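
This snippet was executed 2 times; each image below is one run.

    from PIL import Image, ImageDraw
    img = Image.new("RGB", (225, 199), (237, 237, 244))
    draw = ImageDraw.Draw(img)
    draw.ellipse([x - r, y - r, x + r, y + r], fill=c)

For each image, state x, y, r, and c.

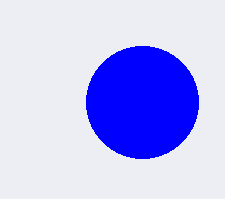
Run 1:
x = 142, y = 102, r = 56, c = 'blue'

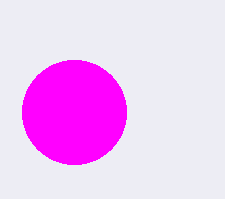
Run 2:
x = 74
y = 112
r = 52
c = 'magenta'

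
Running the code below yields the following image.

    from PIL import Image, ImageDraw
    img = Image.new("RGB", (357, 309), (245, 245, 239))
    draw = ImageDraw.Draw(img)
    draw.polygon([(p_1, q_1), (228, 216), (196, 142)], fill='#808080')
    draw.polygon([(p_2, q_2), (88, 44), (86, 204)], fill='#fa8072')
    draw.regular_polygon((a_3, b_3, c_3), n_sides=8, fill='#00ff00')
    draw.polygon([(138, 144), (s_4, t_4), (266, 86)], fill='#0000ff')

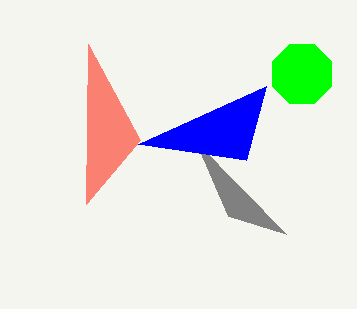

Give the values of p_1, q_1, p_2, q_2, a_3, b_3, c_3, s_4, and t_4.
p_1 = 286, q_1 = 234, p_2 = 140, q_2 = 140, a_3 = 302, b_3 = 74, c_3 = 32, s_4 = 246, t_4 = 160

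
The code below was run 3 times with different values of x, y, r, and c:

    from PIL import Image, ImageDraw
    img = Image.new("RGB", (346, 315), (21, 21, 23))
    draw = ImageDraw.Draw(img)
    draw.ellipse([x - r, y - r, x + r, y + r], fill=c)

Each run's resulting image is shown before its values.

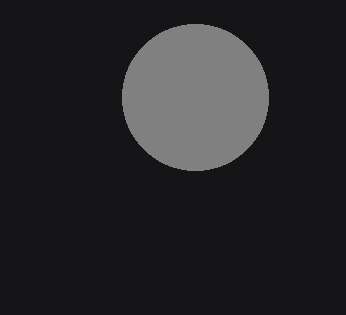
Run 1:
x = 195, y = 97, r = 73, c = 'gray'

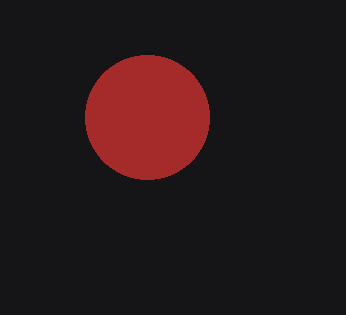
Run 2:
x = 147; y = 117; r = 62; c = 'brown'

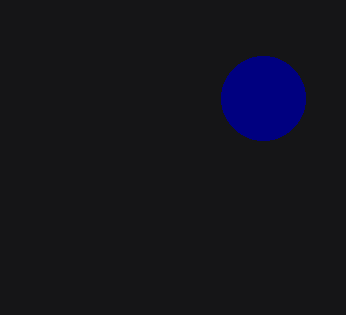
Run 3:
x = 263, y = 98, r = 42, c = 'navy'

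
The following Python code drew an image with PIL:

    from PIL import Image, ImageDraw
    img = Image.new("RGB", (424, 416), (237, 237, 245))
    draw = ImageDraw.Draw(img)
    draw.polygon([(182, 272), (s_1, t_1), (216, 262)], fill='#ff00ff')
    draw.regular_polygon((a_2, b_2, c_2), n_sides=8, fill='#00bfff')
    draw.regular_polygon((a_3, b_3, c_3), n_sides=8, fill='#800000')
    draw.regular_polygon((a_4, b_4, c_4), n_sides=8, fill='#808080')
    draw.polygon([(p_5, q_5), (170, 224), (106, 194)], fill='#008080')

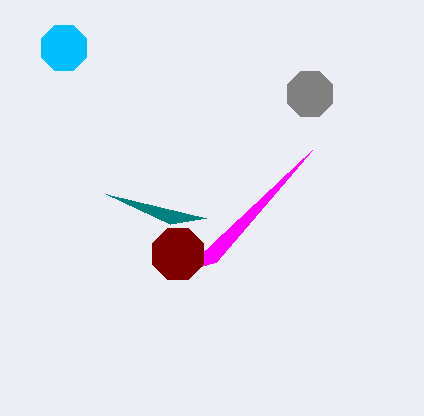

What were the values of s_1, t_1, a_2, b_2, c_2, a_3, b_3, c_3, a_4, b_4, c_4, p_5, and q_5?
s_1 = 312; t_1 = 150; a_2 = 64; b_2 = 48; c_2 = 24; a_3 = 178; b_3 = 254; c_3 = 28; a_4 = 310; b_4 = 94; c_4 = 24; p_5 = 206; q_5 = 218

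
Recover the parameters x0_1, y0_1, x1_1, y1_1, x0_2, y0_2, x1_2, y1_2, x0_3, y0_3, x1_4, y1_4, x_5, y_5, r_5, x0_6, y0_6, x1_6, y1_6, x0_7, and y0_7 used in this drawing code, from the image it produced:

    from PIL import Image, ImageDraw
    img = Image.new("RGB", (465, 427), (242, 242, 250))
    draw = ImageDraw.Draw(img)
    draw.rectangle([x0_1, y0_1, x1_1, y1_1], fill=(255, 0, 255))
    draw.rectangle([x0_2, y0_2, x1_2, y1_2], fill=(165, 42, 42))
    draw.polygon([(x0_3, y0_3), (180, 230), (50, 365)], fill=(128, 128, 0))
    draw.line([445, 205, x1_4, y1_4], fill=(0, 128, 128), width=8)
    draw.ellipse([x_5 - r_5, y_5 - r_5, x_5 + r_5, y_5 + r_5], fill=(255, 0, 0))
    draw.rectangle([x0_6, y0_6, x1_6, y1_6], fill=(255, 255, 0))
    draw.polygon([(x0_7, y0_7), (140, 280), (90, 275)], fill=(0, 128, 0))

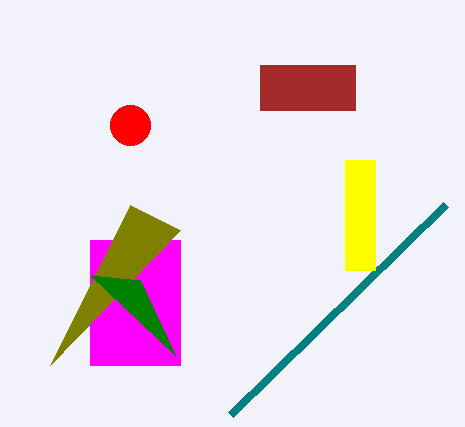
x0_1 = 90, y0_1 = 240, x1_1 = 180, y1_1 = 365, x0_2 = 260, y0_2 = 65, x1_2 = 355, y1_2 = 110, x0_3 = 130, y0_3 = 205, x1_4 = 230, y1_4 = 415, x_5 = 130, y_5 = 125, r_5 = 20, x0_6 = 345, y0_6 = 160, x1_6 = 375, y1_6 = 270, x0_7 = 175, y0_7 = 355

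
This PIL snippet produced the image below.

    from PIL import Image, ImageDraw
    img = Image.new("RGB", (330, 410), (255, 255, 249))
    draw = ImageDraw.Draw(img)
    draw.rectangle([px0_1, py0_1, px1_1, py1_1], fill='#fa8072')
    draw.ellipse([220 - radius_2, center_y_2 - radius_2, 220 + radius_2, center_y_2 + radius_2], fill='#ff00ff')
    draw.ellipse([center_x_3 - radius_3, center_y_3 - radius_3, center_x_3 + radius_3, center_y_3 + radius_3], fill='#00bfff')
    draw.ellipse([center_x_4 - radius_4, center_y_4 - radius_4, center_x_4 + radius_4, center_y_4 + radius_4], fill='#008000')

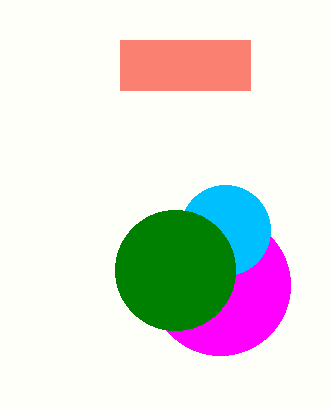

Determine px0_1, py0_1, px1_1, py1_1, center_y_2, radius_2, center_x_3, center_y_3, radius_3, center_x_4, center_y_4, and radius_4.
px0_1 = 120, py0_1 = 40, px1_1 = 250, py1_1 = 90, center_y_2 = 285, radius_2 = 70, center_x_3 = 225, center_y_3 = 230, radius_3 = 45, center_x_4 = 175, center_y_4 = 270, radius_4 = 60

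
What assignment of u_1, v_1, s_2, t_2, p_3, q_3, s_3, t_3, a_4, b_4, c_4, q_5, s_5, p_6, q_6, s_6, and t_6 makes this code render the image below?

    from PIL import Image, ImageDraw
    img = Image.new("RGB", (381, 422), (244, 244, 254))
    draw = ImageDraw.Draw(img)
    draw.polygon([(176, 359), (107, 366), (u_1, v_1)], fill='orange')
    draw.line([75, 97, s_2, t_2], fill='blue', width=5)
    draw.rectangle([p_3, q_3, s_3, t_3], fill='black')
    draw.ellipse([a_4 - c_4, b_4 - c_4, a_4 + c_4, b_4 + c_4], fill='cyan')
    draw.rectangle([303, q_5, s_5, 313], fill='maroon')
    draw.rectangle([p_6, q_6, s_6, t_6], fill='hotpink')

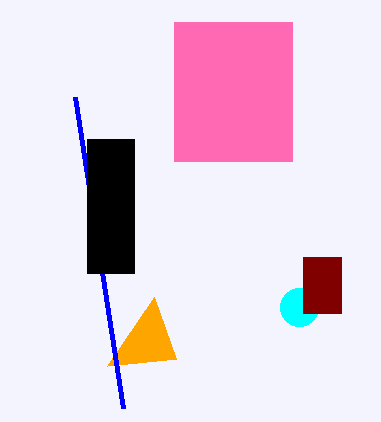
u_1 = 154
v_1 = 297
s_2 = 123
t_2 = 408
p_3 = 87
q_3 = 139
s_3 = 134
t_3 = 273
a_4 = 299
b_4 = 307
c_4 = 19
q_5 = 257
s_5 = 341
p_6 = 174
q_6 = 22
s_6 = 292
t_6 = 161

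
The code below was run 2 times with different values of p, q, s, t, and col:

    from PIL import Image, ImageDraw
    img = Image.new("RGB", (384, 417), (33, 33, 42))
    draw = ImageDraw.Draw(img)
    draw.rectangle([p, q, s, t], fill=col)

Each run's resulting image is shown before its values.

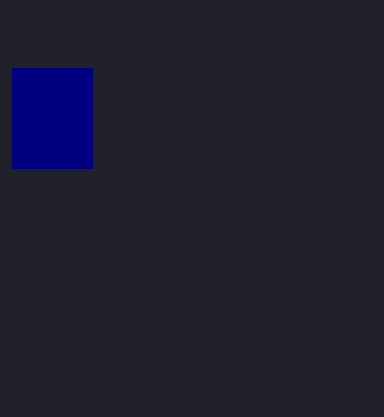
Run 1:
p = 12, q = 68, s = 92, t = 168, col = 'navy'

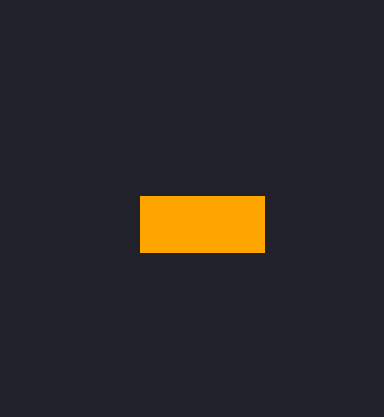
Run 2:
p = 140; q = 196; s = 264; t = 252; col = 'orange'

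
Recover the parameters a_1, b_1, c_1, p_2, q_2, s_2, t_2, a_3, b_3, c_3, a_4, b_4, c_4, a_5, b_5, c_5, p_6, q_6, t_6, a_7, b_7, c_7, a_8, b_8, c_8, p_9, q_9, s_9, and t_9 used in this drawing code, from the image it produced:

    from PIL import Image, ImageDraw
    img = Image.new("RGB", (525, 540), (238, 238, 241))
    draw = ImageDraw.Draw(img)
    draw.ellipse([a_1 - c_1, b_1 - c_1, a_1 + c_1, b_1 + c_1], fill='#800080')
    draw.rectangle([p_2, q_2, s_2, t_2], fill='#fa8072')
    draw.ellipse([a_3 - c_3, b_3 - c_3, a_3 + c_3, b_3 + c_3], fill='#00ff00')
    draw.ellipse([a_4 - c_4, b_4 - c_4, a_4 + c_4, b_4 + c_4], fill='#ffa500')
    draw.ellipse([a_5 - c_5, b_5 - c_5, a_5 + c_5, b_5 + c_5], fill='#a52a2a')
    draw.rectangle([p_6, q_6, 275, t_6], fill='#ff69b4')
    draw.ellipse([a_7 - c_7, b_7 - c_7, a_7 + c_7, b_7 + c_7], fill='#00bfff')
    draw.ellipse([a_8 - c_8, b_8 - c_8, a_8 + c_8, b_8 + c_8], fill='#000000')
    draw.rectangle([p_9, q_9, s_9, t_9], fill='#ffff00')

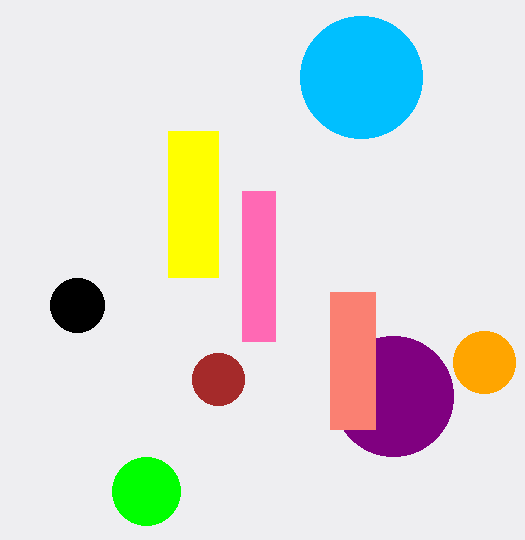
a_1 = 393, b_1 = 396, c_1 = 60, p_2 = 330, q_2 = 292, s_2 = 375, t_2 = 429, a_3 = 146, b_3 = 491, c_3 = 34, a_4 = 484, b_4 = 362, c_4 = 31, a_5 = 218, b_5 = 379, c_5 = 26, p_6 = 242, q_6 = 191, t_6 = 341, a_7 = 361, b_7 = 77, c_7 = 61, a_8 = 77, b_8 = 305, c_8 = 27, p_9 = 168, q_9 = 131, s_9 = 218, t_9 = 277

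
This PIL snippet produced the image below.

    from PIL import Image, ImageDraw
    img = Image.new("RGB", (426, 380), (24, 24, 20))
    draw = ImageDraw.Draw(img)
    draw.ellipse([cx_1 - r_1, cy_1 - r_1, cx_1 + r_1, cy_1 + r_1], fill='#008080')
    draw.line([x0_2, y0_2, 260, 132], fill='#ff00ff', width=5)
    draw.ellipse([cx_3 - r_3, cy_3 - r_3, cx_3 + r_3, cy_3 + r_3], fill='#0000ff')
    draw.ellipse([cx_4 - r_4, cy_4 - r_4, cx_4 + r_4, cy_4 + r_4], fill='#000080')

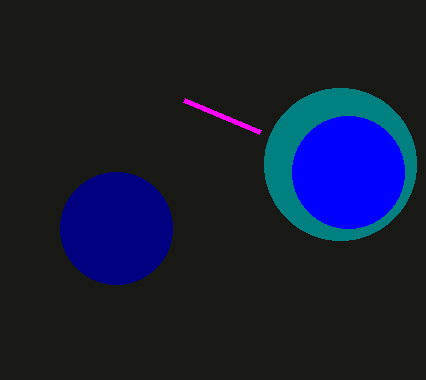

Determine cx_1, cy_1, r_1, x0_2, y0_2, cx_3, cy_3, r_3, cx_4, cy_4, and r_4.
cx_1 = 340
cy_1 = 164
r_1 = 76
x0_2 = 184
y0_2 = 100
cx_3 = 348
cy_3 = 172
r_3 = 56
cx_4 = 116
cy_4 = 228
r_4 = 56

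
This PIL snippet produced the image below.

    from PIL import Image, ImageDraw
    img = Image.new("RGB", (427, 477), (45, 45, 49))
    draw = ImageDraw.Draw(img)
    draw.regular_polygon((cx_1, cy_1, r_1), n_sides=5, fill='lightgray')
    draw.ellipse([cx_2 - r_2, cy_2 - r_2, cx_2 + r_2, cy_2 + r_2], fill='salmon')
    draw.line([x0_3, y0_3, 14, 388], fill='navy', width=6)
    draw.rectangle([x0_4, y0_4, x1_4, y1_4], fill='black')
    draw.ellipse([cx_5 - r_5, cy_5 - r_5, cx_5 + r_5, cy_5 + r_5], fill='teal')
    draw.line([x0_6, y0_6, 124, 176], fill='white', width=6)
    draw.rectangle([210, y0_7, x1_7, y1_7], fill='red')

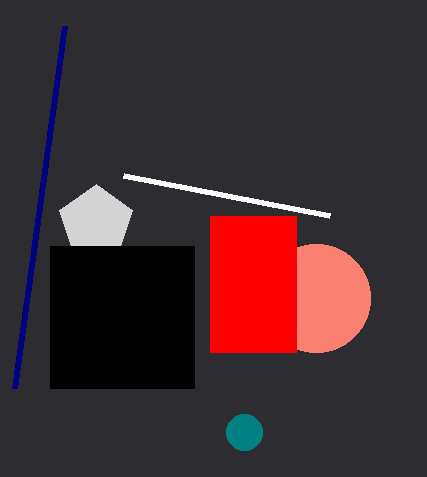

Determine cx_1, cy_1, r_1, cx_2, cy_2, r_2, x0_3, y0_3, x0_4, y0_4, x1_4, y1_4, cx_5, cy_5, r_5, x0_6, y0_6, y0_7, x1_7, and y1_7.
cx_1 = 96
cy_1 = 222
r_1 = 38
cx_2 = 316
cy_2 = 298
r_2 = 54
x0_3 = 64
y0_3 = 26
x0_4 = 50
y0_4 = 246
x1_4 = 194
y1_4 = 388
cx_5 = 244
cy_5 = 432
r_5 = 18
x0_6 = 330
y0_6 = 216
y0_7 = 216
x1_7 = 296
y1_7 = 352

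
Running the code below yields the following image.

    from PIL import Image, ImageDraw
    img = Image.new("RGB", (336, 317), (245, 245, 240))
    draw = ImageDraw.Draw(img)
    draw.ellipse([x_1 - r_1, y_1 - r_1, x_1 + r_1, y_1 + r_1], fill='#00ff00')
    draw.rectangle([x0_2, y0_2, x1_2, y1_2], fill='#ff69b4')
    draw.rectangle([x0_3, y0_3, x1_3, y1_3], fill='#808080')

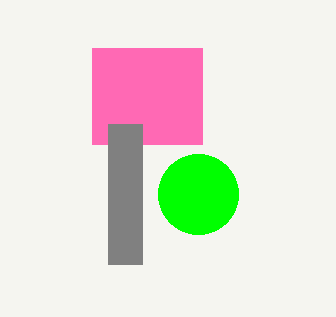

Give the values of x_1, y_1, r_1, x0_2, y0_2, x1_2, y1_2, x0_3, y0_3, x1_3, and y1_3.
x_1 = 198; y_1 = 194; r_1 = 40; x0_2 = 92; y0_2 = 48; x1_2 = 202; y1_2 = 144; x0_3 = 108; y0_3 = 124; x1_3 = 142; y1_3 = 264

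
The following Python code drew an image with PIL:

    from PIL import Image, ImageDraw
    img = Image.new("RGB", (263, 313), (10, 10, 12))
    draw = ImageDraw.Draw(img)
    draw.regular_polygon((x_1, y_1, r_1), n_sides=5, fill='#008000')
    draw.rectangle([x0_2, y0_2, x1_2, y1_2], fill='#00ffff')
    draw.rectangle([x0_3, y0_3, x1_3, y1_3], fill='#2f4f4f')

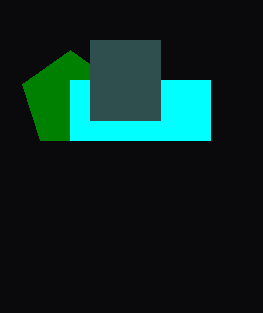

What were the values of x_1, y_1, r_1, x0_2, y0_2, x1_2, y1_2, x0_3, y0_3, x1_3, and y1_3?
x_1 = 70, y_1 = 100, r_1 = 50, x0_2 = 70, y0_2 = 80, x1_2 = 210, y1_2 = 140, x0_3 = 90, y0_3 = 40, x1_3 = 160, y1_3 = 120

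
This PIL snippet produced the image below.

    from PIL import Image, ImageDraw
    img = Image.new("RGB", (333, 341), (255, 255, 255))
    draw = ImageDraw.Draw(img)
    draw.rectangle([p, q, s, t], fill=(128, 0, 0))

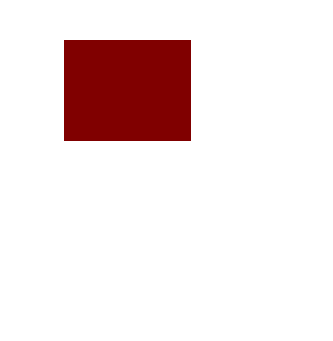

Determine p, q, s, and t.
p = 64; q = 40; s = 190; t = 140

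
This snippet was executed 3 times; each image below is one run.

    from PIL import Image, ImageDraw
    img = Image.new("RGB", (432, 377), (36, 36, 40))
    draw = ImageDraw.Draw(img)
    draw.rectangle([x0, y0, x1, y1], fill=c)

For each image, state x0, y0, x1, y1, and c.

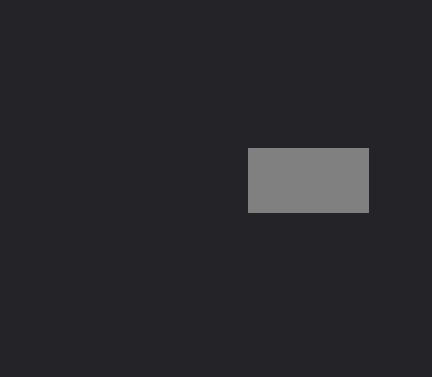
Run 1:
x0 = 248, y0 = 148, x1 = 368, y1 = 212, c = 'gray'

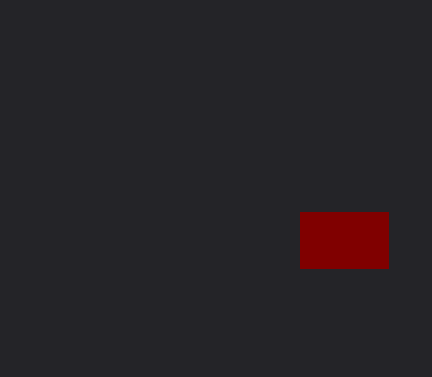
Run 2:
x0 = 300; y0 = 212; x1 = 388; y1 = 268; c = 'maroon'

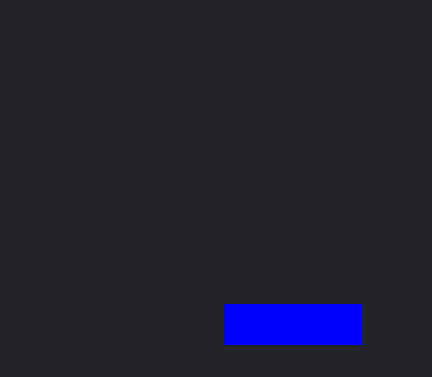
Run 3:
x0 = 224, y0 = 304, x1 = 360, y1 = 344, c = 'blue'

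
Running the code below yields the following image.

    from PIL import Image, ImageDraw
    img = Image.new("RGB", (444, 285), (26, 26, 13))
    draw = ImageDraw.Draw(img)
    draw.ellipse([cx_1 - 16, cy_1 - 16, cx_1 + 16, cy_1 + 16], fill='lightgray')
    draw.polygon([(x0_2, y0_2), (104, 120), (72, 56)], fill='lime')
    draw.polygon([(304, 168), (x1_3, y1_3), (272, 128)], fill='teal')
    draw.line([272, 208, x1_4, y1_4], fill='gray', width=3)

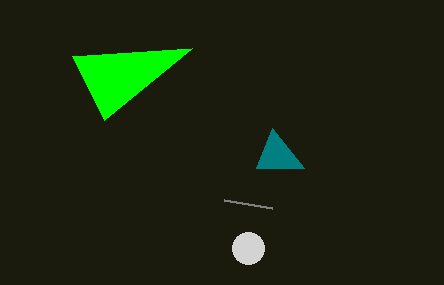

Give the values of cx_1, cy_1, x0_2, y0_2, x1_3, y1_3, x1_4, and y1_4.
cx_1 = 248
cy_1 = 248
x0_2 = 192
y0_2 = 48
x1_3 = 256
y1_3 = 168
x1_4 = 224
y1_4 = 200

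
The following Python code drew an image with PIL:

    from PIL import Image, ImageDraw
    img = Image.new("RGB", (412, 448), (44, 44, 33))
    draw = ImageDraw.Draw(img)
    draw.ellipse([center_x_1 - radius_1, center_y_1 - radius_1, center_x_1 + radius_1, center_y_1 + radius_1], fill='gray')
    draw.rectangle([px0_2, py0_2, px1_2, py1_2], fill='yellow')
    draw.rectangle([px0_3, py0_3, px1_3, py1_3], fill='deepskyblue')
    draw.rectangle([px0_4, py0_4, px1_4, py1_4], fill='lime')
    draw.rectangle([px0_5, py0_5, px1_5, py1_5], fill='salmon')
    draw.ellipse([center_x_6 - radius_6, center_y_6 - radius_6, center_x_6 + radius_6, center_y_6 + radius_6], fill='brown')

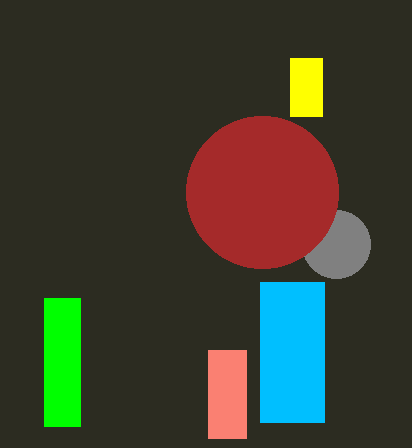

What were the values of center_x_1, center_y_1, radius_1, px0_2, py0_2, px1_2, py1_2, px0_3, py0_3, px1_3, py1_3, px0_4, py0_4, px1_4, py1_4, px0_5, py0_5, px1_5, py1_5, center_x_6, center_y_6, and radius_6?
center_x_1 = 336; center_y_1 = 244; radius_1 = 34; px0_2 = 290; py0_2 = 58; px1_2 = 322; py1_2 = 116; px0_3 = 260; py0_3 = 282; px1_3 = 324; py1_3 = 422; px0_4 = 44; py0_4 = 298; px1_4 = 80; py1_4 = 426; px0_5 = 208; py0_5 = 350; px1_5 = 246; py1_5 = 438; center_x_6 = 262; center_y_6 = 192; radius_6 = 76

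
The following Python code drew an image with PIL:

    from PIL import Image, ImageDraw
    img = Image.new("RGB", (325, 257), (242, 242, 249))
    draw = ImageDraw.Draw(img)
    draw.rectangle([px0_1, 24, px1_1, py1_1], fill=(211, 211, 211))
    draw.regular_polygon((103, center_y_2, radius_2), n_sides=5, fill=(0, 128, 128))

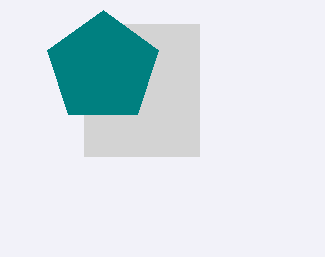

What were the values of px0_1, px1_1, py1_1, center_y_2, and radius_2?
px0_1 = 84
px1_1 = 199
py1_1 = 156
center_y_2 = 68
radius_2 = 58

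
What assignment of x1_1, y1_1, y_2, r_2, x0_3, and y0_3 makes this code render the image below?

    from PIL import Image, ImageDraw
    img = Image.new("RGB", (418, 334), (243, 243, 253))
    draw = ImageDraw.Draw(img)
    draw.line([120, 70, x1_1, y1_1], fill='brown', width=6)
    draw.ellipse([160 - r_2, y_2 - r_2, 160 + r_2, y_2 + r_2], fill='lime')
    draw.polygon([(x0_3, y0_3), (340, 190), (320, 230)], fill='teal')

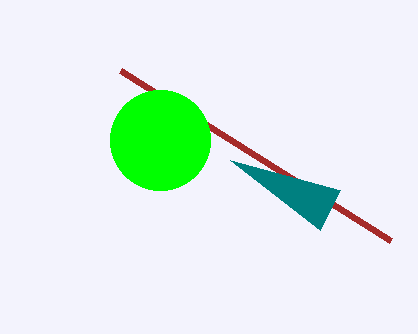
x1_1 = 390, y1_1 = 240, y_2 = 140, r_2 = 50, x0_3 = 230, y0_3 = 160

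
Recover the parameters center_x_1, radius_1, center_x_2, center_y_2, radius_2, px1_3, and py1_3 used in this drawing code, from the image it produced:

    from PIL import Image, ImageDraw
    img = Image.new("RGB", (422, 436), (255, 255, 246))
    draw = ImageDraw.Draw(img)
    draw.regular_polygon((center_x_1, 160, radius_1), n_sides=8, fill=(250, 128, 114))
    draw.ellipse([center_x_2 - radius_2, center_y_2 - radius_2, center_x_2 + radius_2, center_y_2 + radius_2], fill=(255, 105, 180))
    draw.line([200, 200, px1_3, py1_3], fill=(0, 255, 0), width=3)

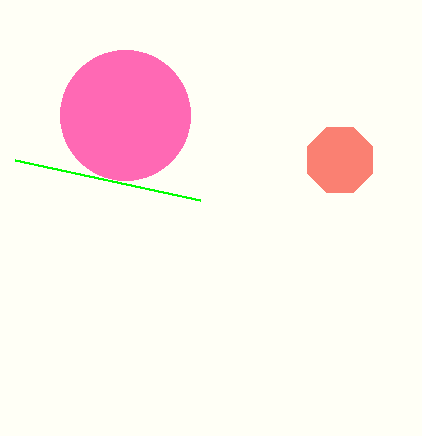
center_x_1 = 340; radius_1 = 35; center_x_2 = 125; center_y_2 = 115; radius_2 = 65; px1_3 = 15; py1_3 = 160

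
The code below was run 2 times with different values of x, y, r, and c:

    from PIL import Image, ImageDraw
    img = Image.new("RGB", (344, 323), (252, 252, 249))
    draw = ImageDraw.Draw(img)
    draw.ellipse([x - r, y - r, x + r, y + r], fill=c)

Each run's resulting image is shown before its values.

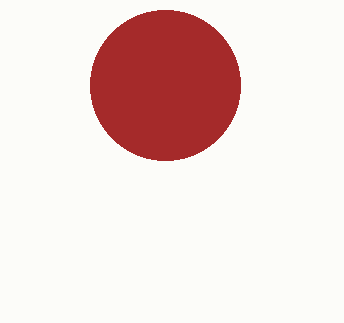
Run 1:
x = 165; y = 85; r = 75; c = 'brown'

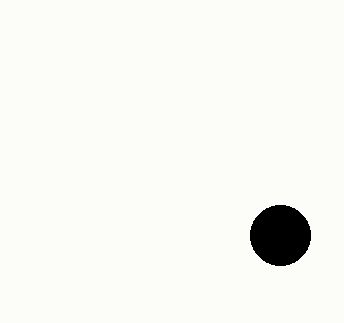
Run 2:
x = 280
y = 235
r = 30
c = 'black'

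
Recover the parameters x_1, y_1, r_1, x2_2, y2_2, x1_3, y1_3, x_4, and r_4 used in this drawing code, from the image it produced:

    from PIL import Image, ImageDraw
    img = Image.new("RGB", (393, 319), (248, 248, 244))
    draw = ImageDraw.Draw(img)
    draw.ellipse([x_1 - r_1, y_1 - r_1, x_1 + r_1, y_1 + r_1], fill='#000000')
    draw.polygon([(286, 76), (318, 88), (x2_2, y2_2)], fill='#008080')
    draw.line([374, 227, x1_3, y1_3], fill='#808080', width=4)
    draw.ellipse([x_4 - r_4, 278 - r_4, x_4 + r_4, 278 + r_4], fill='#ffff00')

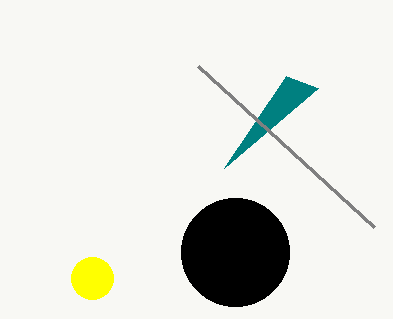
x_1 = 235; y_1 = 252; r_1 = 54; x2_2 = 224; y2_2 = 168; x1_3 = 198; y1_3 = 66; x_4 = 92; r_4 = 21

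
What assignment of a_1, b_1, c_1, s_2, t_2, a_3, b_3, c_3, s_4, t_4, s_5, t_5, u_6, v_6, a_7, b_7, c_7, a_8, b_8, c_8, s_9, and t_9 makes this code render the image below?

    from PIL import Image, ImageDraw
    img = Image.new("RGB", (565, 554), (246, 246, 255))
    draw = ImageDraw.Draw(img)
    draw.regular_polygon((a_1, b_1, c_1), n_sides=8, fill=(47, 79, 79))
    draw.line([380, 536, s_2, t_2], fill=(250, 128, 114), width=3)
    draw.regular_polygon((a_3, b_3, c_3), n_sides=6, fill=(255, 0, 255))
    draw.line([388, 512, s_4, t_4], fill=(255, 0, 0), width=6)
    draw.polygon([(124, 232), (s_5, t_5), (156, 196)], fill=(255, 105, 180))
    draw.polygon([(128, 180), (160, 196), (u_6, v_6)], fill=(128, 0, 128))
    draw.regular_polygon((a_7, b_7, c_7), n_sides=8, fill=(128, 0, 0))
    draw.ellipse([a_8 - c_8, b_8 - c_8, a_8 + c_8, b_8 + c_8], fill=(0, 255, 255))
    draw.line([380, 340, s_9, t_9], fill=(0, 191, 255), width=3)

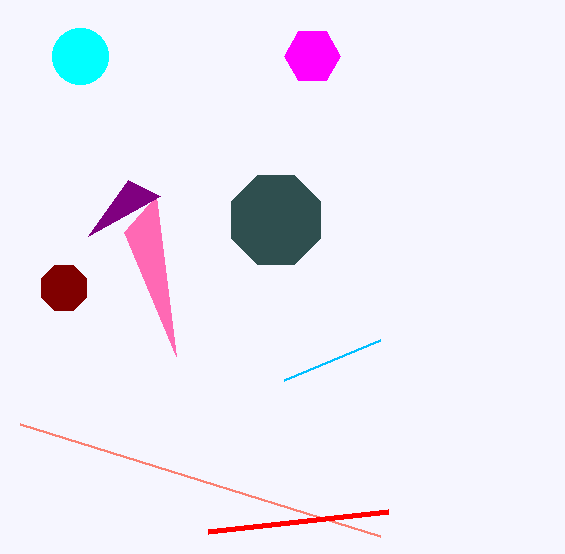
a_1 = 276; b_1 = 220; c_1 = 48; s_2 = 20; t_2 = 424; a_3 = 312; b_3 = 56; c_3 = 28; s_4 = 208; t_4 = 532; s_5 = 176; t_5 = 356; u_6 = 88; v_6 = 236; a_7 = 64; b_7 = 288; c_7 = 24; a_8 = 80; b_8 = 56; c_8 = 28; s_9 = 284; t_9 = 380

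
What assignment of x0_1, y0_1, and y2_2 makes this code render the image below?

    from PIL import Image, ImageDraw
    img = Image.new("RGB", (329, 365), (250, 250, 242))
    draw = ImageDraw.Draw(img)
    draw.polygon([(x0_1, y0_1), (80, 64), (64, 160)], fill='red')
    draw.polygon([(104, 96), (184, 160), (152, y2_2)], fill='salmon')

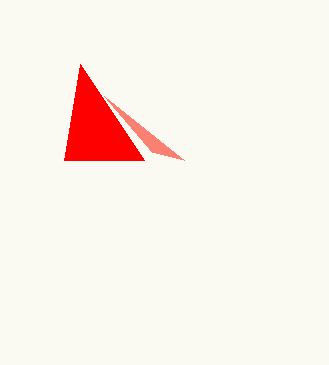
x0_1 = 144
y0_1 = 160
y2_2 = 152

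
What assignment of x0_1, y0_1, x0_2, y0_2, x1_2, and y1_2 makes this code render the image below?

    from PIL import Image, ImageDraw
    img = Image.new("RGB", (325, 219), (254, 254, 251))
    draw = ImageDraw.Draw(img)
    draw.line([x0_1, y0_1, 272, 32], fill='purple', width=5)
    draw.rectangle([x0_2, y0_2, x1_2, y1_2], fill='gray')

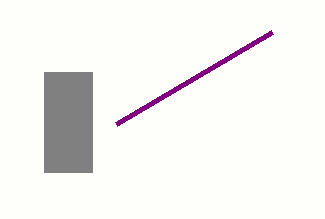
x0_1 = 116
y0_1 = 124
x0_2 = 44
y0_2 = 72
x1_2 = 92
y1_2 = 172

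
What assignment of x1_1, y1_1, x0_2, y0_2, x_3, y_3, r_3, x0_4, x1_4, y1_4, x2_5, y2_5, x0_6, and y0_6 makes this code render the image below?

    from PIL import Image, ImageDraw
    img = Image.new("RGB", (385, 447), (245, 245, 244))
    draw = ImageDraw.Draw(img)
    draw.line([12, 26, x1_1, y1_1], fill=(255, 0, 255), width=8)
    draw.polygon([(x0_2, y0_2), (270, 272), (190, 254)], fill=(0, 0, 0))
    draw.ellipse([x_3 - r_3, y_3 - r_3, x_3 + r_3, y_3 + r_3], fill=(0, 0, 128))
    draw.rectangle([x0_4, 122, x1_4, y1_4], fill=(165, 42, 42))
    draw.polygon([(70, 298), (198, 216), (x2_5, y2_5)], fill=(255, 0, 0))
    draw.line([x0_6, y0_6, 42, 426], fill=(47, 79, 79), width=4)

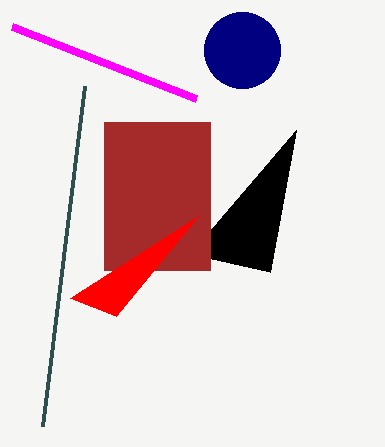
x1_1 = 196, y1_1 = 98, x0_2 = 296, y0_2 = 130, x_3 = 242, y_3 = 50, r_3 = 38, x0_4 = 104, x1_4 = 210, y1_4 = 270, x2_5 = 116, y2_5 = 316, x0_6 = 84, y0_6 = 86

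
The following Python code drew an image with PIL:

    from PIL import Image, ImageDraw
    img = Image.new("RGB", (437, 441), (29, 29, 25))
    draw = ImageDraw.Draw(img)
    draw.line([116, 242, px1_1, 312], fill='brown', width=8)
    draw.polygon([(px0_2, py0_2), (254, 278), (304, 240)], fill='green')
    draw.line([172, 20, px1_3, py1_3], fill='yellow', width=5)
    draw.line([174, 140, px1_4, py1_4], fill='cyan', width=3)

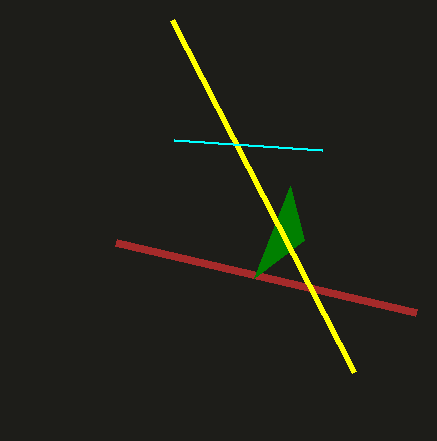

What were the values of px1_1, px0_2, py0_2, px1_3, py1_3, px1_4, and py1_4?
px1_1 = 416; px0_2 = 290; py0_2 = 186; px1_3 = 354; py1_3 = 372; px1_4 = 322; py1_4 = 150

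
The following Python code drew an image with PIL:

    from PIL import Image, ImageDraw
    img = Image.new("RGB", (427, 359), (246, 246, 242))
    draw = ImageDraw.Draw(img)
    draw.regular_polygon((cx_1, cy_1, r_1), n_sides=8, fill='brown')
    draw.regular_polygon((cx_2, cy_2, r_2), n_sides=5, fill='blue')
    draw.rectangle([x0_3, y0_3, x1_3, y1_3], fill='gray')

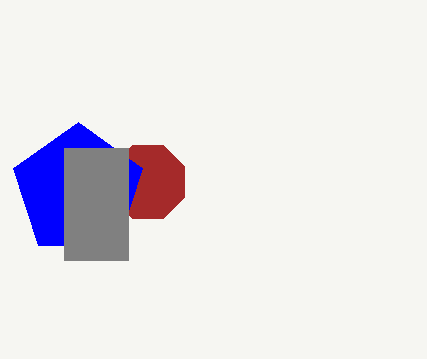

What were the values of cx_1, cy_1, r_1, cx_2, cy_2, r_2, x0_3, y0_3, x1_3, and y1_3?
cx_1 = 148
cy_1 = 182
r_1 = 40
cx_2 = 78
cy_2 = 190
r_2 = 68
x0_3 = 64
y0_3 = 148
x1_3 = 128
y1_3 = 260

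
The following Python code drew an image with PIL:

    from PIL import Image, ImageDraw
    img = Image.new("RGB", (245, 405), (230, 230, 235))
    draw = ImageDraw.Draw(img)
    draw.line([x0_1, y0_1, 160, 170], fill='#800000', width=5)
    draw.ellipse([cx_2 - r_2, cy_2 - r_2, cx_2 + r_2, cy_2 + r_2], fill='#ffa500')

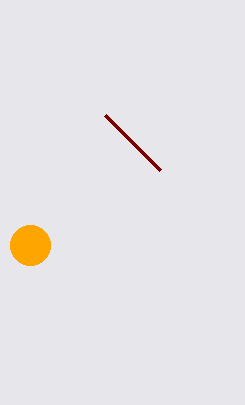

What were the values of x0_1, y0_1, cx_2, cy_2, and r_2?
x0_1 = 105
y0_1 = 115
cx_2 = 30
cy_2 = 245
r_2 = 20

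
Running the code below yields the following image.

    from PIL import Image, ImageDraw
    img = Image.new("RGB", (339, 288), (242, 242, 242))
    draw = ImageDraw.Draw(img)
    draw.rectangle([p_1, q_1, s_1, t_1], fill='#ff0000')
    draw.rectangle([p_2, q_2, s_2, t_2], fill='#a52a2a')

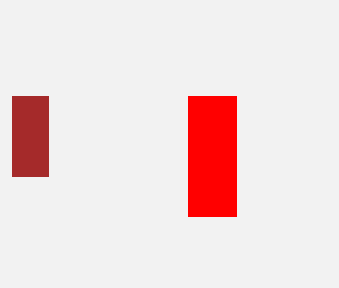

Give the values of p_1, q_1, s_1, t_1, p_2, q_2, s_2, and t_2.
p_1 = 188; q_1 = 96; s_1 = 236; t_1 = 216; p_2 = 12; q_2 = 96; s_2 = 48; t_2 = 176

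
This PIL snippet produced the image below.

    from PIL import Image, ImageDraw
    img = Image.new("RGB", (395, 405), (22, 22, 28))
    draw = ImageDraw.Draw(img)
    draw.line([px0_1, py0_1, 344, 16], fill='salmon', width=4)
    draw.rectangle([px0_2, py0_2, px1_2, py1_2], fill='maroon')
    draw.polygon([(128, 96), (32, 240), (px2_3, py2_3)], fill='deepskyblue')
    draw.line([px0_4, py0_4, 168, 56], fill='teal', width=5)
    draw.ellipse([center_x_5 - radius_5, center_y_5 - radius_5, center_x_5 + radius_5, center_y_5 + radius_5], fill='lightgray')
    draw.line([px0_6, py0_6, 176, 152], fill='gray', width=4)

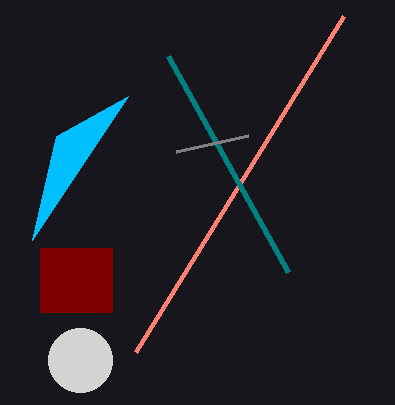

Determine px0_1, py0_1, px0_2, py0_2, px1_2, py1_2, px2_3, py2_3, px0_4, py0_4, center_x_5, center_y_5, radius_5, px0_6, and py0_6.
px0_1 = 136
py0_1 = 352
px0_2 = 40
py0_2 = 248
px1_2 = 112
py1_2 = 312
px2_3 = 56
py2_3 = 136
px0_4 = 288
py0_4 = 272
center_x_5 = 80
center_y_5 = 360
radius_5 = 32
px0_6 = 248
py0_6 = 136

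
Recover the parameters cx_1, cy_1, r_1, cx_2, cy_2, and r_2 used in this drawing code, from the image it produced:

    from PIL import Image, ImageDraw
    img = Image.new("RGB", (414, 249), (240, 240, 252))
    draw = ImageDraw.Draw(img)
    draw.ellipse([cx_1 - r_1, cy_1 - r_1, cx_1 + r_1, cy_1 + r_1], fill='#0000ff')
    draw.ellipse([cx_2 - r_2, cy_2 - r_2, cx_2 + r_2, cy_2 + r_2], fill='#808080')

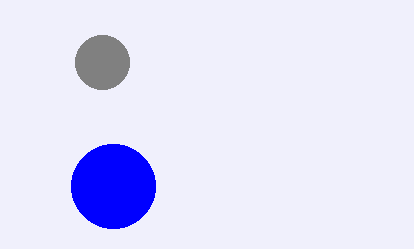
cx_1 = 113
cy_1 = 186
r_1 = 42
cx_2 = 102
cy_2 = 62
r_2 = 27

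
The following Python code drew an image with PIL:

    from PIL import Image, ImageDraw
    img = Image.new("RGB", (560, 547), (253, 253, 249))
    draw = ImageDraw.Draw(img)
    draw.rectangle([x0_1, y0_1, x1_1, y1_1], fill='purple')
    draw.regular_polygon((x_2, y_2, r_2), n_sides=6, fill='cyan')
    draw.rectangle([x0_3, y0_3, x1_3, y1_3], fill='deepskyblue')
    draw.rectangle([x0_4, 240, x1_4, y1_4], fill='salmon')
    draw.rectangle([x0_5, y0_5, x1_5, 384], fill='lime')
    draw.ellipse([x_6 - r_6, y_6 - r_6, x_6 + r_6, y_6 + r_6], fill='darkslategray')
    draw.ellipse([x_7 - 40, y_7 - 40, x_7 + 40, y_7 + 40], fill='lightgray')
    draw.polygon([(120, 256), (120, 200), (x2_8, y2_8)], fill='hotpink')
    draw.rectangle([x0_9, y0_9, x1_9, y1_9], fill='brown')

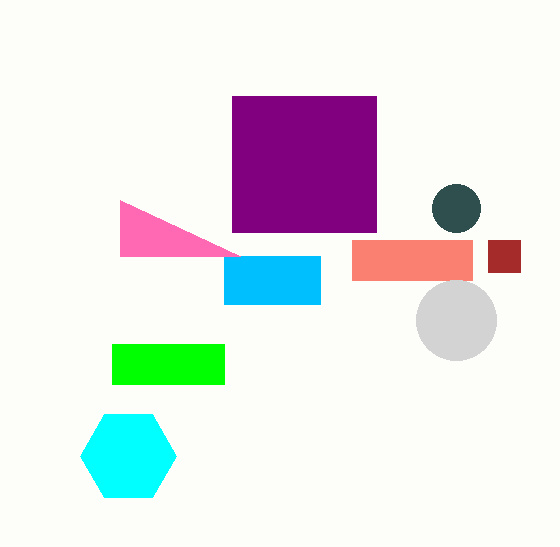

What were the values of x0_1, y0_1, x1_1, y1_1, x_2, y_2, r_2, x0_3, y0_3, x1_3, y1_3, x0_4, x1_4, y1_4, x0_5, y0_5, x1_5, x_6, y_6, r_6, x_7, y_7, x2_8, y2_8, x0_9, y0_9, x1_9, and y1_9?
x0_1 = 232, y0_1 = 96, x1_1 = 376, y1_1 = 232, x_2 = 128, y_2 = 456, r_2 = 48, x0_3 = 224, y0_3 = 256, x1_3 = 320, y1_3 = 304, x0_4 = 352, x1_4 = 472, y1_4 = 280, x0_5 = 112, y0_5 = 344, x1_5 = 224, x_6 = 456, y_6 = 208, r_6 = 24, x_7 = 456, y_7 = 320, x2_8 = 240, y2_8 = 256, x0_9 = 488, y0_9 = 240, x1_9 = 520, y1_9 = 272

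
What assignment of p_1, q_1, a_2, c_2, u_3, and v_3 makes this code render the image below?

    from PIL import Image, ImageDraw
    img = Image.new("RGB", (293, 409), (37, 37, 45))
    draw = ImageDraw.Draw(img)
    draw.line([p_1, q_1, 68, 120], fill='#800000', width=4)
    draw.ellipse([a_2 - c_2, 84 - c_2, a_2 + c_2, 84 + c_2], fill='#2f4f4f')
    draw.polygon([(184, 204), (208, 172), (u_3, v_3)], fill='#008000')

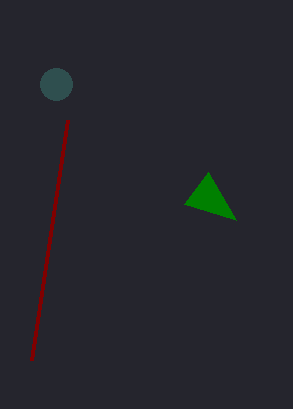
p_1 = 32, q_1 = 360, a_2 = 56, c_2 = 16, u_3 = 236, v_3 = 220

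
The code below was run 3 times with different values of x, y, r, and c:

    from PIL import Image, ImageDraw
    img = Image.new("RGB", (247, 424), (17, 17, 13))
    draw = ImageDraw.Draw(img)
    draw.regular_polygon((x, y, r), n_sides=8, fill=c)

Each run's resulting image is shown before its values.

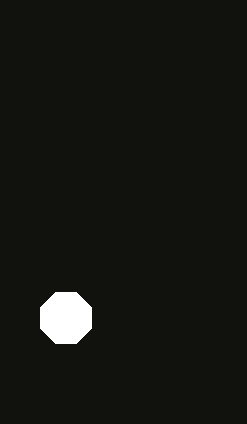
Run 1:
x = 66
y = 318
r = 28
c = 'white'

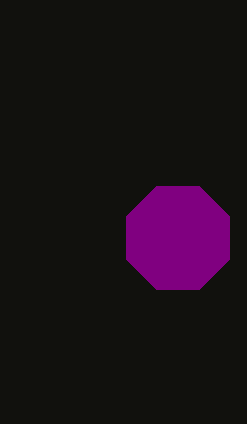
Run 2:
x = 178
y = 238
r = 56
c = 'purple'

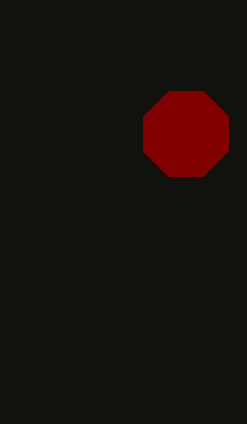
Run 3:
x = 186
y = 134
r = 46
c = 'maroon'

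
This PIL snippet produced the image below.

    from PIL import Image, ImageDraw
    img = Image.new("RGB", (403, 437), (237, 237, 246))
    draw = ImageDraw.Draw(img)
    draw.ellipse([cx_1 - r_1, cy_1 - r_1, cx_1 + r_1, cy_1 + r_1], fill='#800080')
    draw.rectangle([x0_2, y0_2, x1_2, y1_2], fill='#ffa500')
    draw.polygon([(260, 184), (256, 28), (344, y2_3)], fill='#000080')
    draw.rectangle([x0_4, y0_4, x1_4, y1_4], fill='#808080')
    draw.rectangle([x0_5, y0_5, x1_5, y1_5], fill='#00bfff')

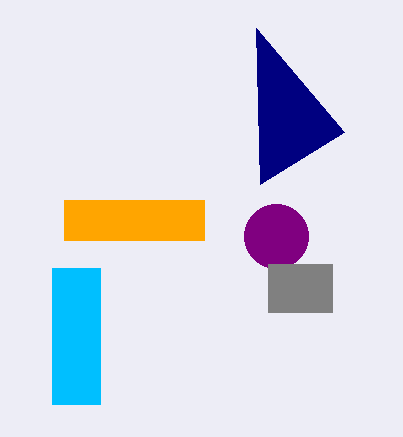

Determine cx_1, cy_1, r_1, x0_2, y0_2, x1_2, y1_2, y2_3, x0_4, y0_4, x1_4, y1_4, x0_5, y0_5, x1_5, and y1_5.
cx_1 = 276
cy_1 = 236
r_1 = 32
x0_2 = 64
y0_2 = 200
x1_2 = 204
y1_2 = 240
y2_3 = 132
x0_4 = 268
y0_4 = 264
x1_4 = 332
y1_4 = 312
x0_5 = 52
y0_5 = 268
x1_5 = 100
y1_5 = 404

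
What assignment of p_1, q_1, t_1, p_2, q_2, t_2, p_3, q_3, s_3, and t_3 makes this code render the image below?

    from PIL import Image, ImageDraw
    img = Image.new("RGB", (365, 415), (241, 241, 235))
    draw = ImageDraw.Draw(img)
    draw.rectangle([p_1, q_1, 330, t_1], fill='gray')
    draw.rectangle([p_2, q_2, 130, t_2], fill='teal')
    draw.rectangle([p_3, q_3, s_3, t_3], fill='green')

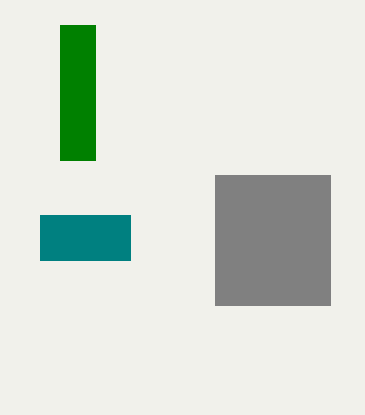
p_1 = 215
q_1 = 175
t_1 = 305
p_2 = 40
q_2 = 215
t_2 = 260
p_3 = 60
q_3 = 25
s_3 = 95
t_3 = 160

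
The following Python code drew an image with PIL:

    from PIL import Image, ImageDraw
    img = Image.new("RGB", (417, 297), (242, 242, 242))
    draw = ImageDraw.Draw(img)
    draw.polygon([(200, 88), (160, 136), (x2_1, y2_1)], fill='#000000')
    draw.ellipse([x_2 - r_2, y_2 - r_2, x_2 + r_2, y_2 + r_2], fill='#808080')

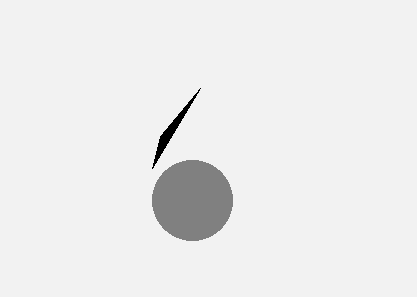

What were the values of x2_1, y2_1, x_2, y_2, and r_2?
x2_1 = 152; y2_1 = 168; x_2 = 192; y_2 = 200; r_2 = 40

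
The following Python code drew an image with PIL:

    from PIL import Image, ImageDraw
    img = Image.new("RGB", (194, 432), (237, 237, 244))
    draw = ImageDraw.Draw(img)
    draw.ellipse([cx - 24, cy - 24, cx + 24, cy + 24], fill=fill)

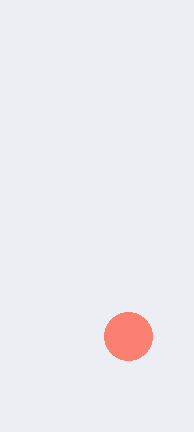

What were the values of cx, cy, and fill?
cx = 128, cy = 336, fill = 'salmon'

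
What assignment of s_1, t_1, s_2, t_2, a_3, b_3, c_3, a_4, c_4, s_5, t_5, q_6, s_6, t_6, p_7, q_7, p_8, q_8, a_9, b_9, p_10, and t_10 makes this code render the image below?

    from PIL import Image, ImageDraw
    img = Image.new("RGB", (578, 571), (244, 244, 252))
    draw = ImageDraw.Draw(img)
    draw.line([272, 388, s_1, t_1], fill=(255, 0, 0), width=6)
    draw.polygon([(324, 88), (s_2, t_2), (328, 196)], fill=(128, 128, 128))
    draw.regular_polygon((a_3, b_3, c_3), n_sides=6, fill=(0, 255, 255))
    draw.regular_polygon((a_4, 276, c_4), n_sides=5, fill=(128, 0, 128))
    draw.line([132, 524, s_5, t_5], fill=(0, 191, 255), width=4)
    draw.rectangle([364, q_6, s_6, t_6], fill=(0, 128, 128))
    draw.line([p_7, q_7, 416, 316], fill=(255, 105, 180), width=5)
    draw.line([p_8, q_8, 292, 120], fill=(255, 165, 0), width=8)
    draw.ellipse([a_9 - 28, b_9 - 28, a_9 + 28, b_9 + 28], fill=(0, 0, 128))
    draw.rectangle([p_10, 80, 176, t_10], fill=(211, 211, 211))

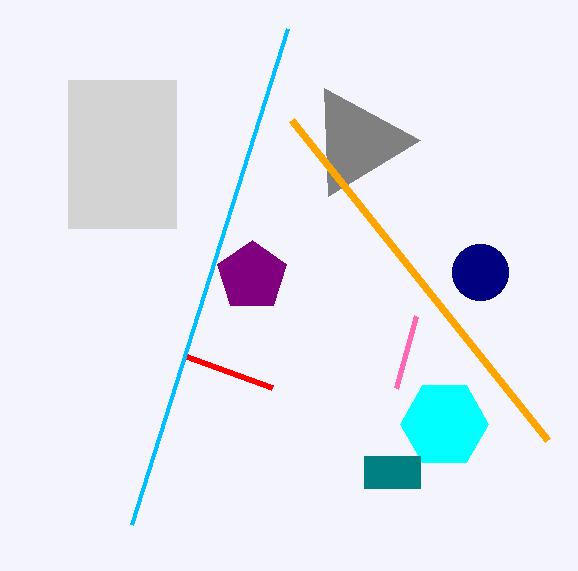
s_1 = 184
t_1 = 356
s_2 = 420
t_2 = 140
a_3 = 444
b_3 = 424
c_3 = 44
a_4 = 252
c_4 = 36
s_5 = 288
t_5 = 28
q_6 = 456
s_6 = 420
t_6 = 488
p_7 = 396
q_7 = 388
p_8 = 548
q_8 = 440
a_9 = 480
b_9 = 272
p_10 = 68
t_10 = 228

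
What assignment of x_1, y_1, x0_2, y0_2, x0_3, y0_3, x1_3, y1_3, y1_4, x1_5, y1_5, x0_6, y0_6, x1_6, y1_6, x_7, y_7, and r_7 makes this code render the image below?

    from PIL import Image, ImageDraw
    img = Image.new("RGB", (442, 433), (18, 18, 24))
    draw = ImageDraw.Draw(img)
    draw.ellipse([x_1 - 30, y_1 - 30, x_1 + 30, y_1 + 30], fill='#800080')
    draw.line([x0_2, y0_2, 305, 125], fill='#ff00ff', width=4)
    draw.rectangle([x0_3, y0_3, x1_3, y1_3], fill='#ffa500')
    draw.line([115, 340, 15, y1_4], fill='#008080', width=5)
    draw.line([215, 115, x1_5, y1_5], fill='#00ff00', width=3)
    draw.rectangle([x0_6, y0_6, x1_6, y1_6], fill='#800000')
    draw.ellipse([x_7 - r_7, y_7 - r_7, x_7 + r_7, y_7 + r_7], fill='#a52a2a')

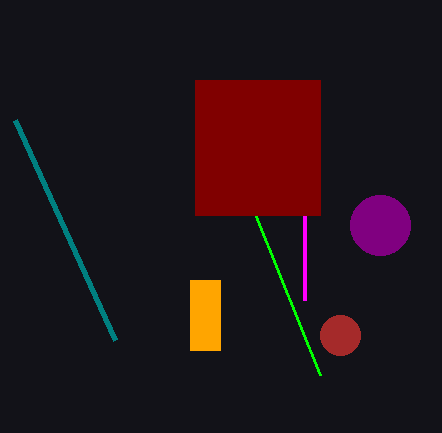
x_1 = 380, y_1 = 225, x0_2 = 305, y0_2 = 300, x0_3 = 190, y0_3 = 280, x1_3 = 220, y1_3 = 350, y1_4 = 120, x1_5 = 320, y1_5 = 375, x0_6 = 195, y0_6 = 80, x1_6 = 320, y1_6 = 215, x_7 = 340, y_7 = 335, r_7 = 20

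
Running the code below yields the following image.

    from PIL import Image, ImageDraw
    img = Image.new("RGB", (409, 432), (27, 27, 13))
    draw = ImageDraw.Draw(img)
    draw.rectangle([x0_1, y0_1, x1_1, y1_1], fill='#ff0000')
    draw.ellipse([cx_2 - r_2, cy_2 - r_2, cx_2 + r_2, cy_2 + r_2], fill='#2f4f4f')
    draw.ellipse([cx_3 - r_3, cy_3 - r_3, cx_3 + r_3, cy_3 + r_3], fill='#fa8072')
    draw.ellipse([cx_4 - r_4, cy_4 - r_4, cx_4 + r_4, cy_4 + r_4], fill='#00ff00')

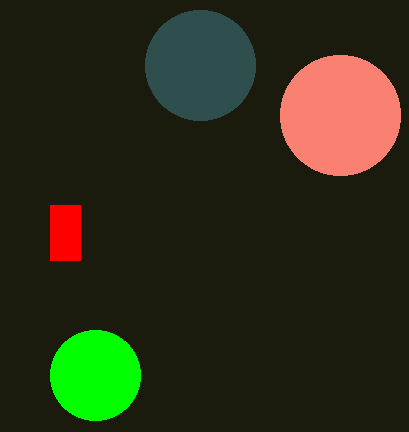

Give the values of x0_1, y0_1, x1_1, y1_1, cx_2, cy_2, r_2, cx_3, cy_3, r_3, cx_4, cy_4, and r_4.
x0_1 = 50, y0_1 = 205, x1_1 = 80, y1_1 = 260, cx_2 = 200, cy_2 = 65, r_2 = 55, cx_3 = 340, cy_3 = 115, r_3 = 60, cx_4 = 95, cy_4 = 375, r_4 = 45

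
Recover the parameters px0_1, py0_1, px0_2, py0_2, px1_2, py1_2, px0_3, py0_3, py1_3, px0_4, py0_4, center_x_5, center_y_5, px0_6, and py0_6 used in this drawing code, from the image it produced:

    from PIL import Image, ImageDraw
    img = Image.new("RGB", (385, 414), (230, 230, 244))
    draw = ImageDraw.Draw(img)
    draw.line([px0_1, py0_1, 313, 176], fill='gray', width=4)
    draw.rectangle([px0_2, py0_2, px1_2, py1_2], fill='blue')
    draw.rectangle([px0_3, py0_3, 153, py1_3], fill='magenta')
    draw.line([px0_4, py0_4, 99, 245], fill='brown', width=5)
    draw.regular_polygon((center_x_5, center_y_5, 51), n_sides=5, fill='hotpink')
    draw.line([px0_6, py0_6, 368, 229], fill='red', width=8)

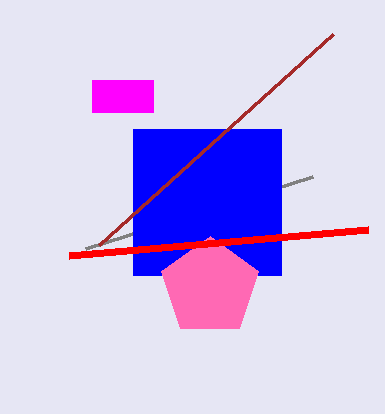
px0_1 = 86, py0_1 = 248, px0_2 = 133, py0_2 = 129, px1_2 = 281, py1_2 = 275, px0_3 = 92, py0_3 = 80, py1_3 = 112, px0_4 = 333, py0_4 = 34, center_x_5 = 210, center_y_5 = 287, px0_6 = 69, py0_6 = 255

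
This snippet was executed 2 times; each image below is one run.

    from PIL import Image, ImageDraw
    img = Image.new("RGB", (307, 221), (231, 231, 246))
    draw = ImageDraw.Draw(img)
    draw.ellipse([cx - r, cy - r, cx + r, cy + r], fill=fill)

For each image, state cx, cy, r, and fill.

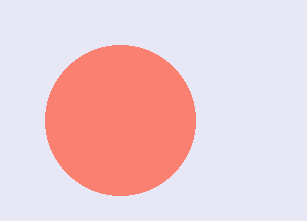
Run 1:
cx = 120
cy = 120
r = 75
fill = 'salmon'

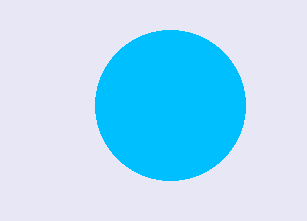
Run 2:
cx = 170
cy = 105
r = 75
fill = 'deepskyblue'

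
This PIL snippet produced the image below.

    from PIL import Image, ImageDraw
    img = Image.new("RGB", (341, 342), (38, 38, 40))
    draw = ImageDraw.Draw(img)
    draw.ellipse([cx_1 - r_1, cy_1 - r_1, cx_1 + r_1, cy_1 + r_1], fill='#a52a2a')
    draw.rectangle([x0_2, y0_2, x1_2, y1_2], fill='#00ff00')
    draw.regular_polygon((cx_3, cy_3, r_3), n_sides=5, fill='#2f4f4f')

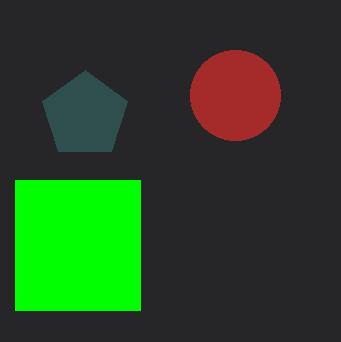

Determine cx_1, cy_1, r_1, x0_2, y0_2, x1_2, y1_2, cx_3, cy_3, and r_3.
cx_1 = 235; cy_1 = 95; r_1 = 45; x0_2 = 15; y0_2 = 180; x1_2 = 140; y1_2 = 310; cx_3 = 85; cy_3 = 115; r_3 = 45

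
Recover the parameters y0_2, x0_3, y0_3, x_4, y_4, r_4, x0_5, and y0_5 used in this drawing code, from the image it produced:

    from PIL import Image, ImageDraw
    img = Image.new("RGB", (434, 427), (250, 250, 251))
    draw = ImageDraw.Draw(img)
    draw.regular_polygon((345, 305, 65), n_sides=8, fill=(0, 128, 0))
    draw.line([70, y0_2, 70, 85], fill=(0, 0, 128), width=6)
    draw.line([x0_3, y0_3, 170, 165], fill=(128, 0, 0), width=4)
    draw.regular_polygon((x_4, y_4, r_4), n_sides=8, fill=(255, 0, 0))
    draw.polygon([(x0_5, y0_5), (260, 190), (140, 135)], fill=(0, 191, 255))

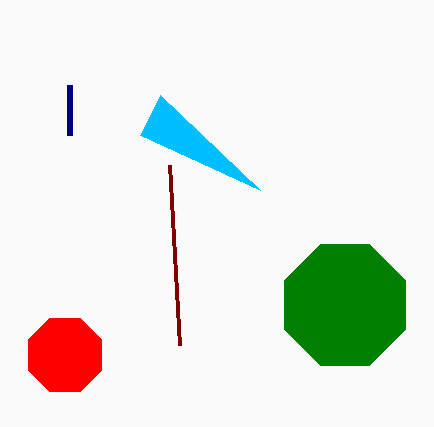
y0_2 = 135, x0_3 = 180, y0_3 = 345, x_4 = 65, y_4 = 355, r_4 = 40, x0_5 = 160, y0_5 = 95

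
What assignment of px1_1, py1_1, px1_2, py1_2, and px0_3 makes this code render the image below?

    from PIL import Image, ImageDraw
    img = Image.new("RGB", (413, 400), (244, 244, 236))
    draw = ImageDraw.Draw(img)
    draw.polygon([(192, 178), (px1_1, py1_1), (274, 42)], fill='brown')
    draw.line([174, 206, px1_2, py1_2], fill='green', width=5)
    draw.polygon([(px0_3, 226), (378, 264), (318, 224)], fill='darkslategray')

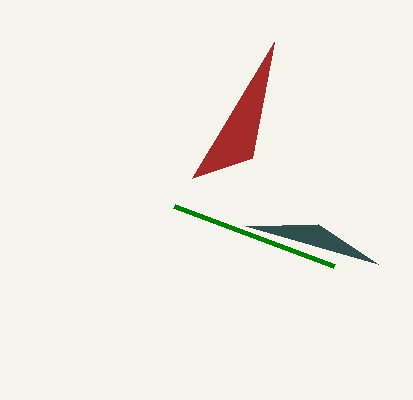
px1_1 = 252, py1_1 = 158, px1_2 = 334, py1_2 = 266, px0_3 = 246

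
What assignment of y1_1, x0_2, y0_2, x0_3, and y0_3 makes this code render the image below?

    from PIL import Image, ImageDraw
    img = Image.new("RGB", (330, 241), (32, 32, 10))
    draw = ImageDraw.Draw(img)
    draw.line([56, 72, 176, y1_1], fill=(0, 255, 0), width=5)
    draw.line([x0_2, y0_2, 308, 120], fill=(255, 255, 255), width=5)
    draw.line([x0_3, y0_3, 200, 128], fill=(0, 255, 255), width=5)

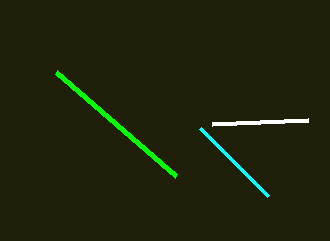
y1_1 = 176
x0_2 = 212
y0_2 = 124
x0_3 = 268
y0_3 = 196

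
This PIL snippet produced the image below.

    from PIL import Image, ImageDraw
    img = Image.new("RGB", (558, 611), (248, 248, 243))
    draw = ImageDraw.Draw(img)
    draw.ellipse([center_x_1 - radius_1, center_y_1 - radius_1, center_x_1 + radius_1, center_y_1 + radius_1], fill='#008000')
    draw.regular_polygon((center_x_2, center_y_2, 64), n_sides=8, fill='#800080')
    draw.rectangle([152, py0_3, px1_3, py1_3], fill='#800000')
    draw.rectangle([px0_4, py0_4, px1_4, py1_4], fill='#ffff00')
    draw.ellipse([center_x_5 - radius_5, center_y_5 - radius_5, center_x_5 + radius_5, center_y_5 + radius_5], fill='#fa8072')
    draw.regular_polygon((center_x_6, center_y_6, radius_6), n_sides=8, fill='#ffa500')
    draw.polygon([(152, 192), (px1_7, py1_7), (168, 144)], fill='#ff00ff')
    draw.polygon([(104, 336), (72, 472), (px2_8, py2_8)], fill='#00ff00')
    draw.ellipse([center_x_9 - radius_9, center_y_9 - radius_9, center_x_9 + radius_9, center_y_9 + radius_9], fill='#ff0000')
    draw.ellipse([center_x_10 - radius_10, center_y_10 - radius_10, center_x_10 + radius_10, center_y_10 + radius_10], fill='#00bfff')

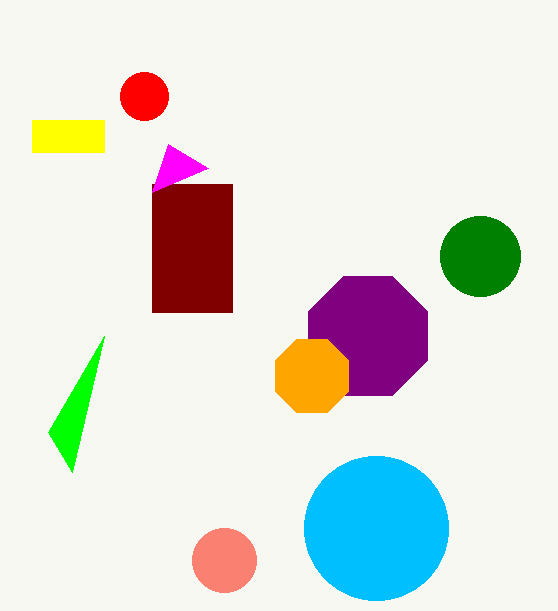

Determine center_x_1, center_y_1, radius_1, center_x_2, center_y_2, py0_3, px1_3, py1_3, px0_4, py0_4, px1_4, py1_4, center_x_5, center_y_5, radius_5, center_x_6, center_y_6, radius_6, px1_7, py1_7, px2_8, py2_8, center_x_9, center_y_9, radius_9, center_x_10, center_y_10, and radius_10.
center_x_1 = 480; center_y_1 = 256; radius_1 = 40; center_x_2 = 368; center_y_2 = 336; py0_3 = 184; px1_3 = 232; py1_3 = 312; px0_4 = 32; py0_4 = 120; px1_4 = 104; py1_4 = 152; center_x_5 = 224; center_y_5 = 560; radius_5 = 32; center_x_6 = 312; center_y_6 = 376; radius_6 = 40; px1_7 = 208; py1_7 = 168; px2_8 = 48; py2_8 = 432; center_x_9 = 144; center_y_9 = 96; radius_9 = 24; center_x_10 = 376; center_y_10 = 528; radius_10 = 72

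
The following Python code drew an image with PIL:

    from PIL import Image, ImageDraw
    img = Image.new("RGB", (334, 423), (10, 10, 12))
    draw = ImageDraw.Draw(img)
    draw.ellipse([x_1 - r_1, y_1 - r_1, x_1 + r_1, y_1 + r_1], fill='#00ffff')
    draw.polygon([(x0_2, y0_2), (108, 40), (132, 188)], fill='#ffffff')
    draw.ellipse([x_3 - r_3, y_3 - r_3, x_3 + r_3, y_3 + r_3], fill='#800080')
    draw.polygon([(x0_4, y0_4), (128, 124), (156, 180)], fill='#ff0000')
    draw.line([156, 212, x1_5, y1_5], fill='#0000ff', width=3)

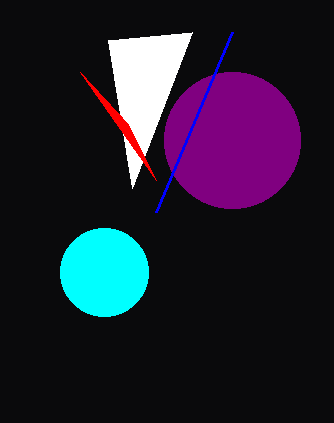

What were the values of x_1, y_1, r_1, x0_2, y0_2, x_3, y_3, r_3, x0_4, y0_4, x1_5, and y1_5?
x_1 = 104
y_1 = 272
r_1 = 44
x0_2 = 192
y0_2 = 32
x_3 = 232
y_3 = 140
r_3 = 68
x0_4 = 80
y0_4 = 72
x1_5 = 232
y1_5 = 32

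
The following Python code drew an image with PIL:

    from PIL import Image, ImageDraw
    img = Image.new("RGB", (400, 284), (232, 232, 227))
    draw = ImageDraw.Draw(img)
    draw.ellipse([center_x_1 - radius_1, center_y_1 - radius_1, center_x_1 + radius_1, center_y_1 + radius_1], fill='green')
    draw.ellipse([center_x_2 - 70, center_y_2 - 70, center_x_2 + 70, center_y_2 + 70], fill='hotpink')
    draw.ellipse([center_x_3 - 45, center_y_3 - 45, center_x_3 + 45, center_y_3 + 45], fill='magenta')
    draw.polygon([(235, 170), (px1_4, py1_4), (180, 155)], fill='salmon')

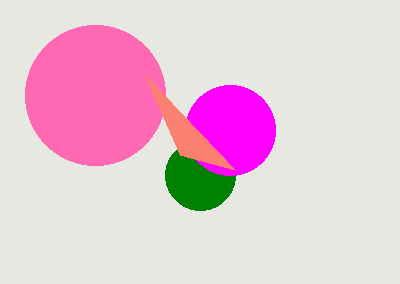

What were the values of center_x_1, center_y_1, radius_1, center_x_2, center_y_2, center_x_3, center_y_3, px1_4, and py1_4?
center_x_1 = 200
center_y_1 = 175
radius_1 = 35
center_x_2 = 95
center_y_2 = 95
center_x_3 = 230
center_y_3 = 130
px1_4 = 145
py1_4 = 75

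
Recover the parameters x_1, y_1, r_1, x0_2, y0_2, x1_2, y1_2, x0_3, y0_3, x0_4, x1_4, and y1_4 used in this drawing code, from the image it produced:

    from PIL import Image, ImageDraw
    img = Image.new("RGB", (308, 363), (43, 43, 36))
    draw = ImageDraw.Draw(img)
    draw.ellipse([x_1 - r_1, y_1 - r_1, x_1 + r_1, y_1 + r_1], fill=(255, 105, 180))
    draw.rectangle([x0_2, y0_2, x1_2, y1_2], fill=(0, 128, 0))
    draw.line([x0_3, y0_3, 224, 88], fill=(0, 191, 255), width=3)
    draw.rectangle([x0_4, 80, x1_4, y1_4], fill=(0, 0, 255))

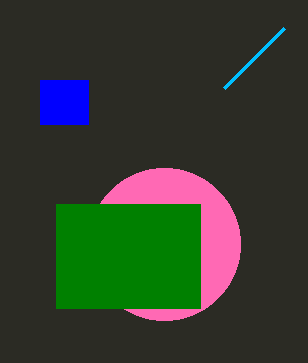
x_1 = 164; y_1 = 244; r_1 = 76; x0_2 = 56; y0_2 = 204; x1_2 = 200; y1_2 = 308; x0_3 = 284; y0_3 = 28; x0_4 = 40; x1_4 = 88; y1_4 = 124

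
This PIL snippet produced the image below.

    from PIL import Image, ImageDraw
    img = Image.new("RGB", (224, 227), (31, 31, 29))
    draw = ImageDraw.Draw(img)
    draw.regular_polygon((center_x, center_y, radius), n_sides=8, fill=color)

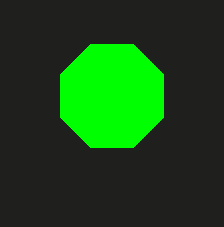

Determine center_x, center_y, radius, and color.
center_x = 112, center_y = 96, radius = 56, color = 'lime'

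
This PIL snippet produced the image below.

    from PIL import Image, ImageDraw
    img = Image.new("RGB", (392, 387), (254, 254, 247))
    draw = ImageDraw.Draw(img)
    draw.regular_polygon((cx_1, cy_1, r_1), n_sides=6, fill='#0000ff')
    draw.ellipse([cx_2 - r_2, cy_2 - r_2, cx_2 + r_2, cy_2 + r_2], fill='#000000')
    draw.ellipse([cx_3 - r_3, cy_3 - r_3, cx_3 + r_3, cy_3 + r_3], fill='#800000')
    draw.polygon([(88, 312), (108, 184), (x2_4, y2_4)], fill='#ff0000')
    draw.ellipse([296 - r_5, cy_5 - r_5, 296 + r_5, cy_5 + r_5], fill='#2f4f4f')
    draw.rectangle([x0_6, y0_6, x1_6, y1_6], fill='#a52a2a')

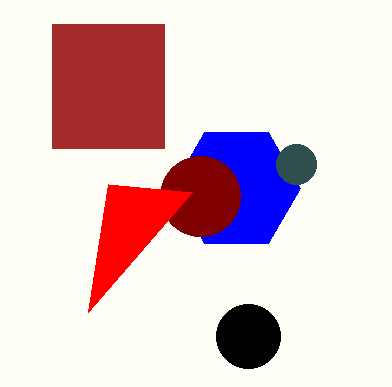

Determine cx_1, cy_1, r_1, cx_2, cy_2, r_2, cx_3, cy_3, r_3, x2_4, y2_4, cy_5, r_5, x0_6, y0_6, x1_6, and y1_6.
cx_1 = 236, cy_1 = 188, r_1 = 64, cx_2 = 248, cy_2 = 336, r_2 = 32, cx_3 = 200, cy_3 = 196, r_3 = 40, x2_4 = 192, y2_4 = 192, cy_5 = 164, r_5 = 20, x0_6 = 52, y0_6 = 24, x1_6 = 164, y1_6 = 148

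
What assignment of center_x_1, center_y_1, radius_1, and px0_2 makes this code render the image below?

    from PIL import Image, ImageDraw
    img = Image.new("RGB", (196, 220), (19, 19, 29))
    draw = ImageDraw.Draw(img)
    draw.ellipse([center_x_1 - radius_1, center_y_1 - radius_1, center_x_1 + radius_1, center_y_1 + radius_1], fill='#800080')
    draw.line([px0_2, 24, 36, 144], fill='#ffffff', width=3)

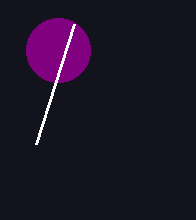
center_x_1 = 58
center_y_1 = 50
radius_1 = 32
px0_2 = 74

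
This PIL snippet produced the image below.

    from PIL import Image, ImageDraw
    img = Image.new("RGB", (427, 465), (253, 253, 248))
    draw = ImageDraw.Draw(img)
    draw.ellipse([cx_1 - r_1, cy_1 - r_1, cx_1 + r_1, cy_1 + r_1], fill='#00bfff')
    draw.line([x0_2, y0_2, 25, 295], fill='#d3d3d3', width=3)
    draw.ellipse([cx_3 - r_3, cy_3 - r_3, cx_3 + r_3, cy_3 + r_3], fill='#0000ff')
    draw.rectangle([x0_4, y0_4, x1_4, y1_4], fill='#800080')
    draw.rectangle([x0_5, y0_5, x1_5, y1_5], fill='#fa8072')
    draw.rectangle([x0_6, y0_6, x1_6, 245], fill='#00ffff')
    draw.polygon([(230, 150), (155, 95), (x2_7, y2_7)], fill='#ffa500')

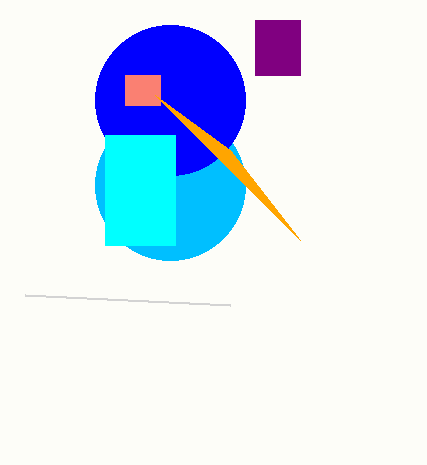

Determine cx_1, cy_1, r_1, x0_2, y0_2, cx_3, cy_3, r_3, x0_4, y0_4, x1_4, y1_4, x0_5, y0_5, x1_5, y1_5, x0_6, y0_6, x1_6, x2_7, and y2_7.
cx_1 = 170; cy_1 = 185; r_1 = 75; x0_2 = 230; y0_2 = 305; cx_3 = 170; cy_3 = 100; r_3 = 75; x0_4 = 255; y0_4 = 20; x1_4 = 300; y1_4 = 75; x0_5 = 125; y0_5 = 75; x1_5 = 160; y1_5 = 105; x0_6 = 105; y0_6 = 135; x1_6 = 175; x2_7 = 300; y2_7 = 240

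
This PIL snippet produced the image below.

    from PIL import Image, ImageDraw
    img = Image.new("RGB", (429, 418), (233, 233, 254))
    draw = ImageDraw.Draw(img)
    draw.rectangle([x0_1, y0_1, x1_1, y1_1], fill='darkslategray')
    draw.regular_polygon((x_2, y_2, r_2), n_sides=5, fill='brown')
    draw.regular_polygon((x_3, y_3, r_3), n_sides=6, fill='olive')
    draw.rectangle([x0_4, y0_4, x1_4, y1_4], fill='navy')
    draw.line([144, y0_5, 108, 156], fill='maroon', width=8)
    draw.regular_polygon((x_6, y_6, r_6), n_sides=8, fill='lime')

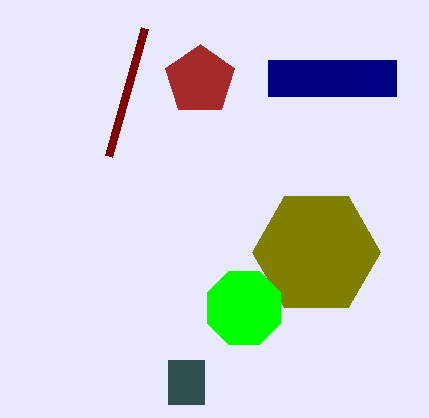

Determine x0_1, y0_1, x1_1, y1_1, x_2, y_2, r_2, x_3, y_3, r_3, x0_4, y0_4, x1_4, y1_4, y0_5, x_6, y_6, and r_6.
x0_1 = 168; y0_1 = 360; x1_1 = 204; y1_1 = 404; x_2 = 200; y_2 = 80; r_2 = 36; x_3 = 316; y_3 = 252; r_3 = 64; x0_4 = 268; y0_4 = 60; x1_4 = 396; y1_4 = 96; y0_5 = 28; x_6 = 244; y_6 = 308; r_6 = 40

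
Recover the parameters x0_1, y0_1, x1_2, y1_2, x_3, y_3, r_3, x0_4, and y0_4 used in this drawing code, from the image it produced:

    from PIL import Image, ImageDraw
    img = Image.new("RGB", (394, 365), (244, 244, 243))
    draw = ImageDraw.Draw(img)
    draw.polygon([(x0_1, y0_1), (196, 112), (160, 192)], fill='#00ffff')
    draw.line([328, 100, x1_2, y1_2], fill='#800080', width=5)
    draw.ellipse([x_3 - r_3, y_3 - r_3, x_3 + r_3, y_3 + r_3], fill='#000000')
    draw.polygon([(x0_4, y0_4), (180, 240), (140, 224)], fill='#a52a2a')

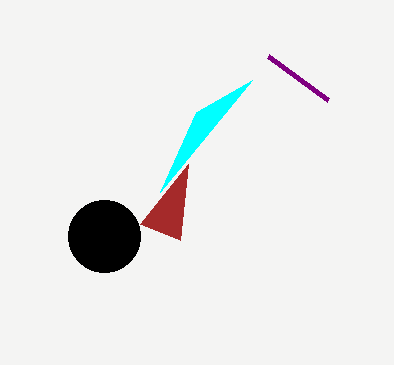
x0_1 = 252, y0_1 = 80, x1_2 = 268, y1_2 = 56, x_3 = 104, y_3 = 236, r_3 = 36, x0_4 = 188, y0_4 = 164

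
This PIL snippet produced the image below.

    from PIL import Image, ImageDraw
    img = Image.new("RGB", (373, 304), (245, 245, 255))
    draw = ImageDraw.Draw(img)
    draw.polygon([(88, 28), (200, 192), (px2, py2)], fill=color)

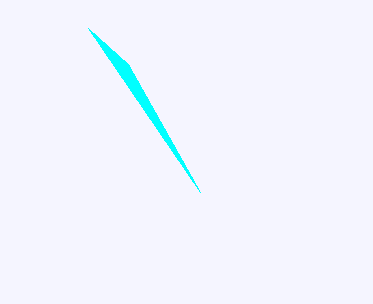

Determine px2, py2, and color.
px2 = 128; py2 = 64; color = 'cyan'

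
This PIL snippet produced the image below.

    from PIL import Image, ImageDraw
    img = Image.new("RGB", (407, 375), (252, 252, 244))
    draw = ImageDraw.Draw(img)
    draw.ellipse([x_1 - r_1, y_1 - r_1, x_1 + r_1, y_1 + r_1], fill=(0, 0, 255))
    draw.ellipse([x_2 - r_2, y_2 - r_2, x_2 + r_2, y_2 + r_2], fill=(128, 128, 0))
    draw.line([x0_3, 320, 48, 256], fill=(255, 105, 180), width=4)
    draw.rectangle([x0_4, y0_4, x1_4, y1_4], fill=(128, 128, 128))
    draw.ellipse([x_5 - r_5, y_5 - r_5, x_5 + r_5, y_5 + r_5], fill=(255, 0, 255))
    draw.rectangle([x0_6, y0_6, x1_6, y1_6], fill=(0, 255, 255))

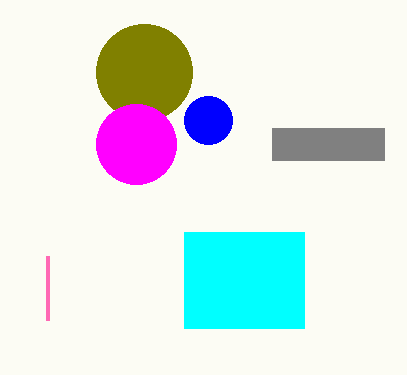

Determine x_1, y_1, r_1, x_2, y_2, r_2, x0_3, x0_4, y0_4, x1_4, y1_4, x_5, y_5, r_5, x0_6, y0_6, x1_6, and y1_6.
x_1 = 208
y_1 = 120
r_1 = 24
x_2 = 144
y_2 = 72
r_2 = 48
x0_3 = 48
x0_4 = 272
y0_4 = 128
x1_4 = 384
y1_4 = 160
x_5 = 136
y_5 = 144
r_5 = 40
x0_6 = 184
y0_6 = 232
x1_6 = 304
y1_6 = 328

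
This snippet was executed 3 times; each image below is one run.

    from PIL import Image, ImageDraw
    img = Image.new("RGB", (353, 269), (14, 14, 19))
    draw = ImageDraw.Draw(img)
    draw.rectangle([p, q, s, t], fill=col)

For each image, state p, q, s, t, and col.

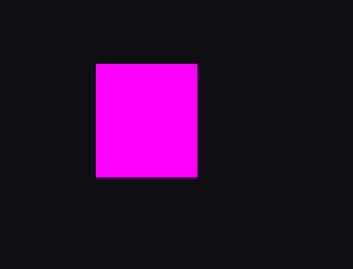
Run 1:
p = 96; q = 64; s = 196; t = 176; col = 'magenta'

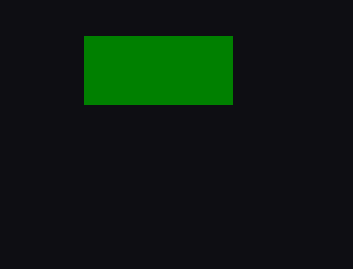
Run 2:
p = 84, q = 36, s = 232, t = 104, col = 'green'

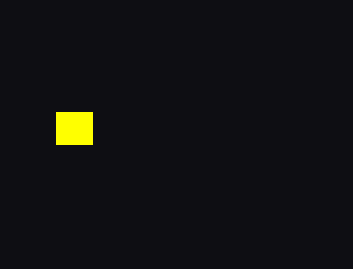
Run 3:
p = 56; q = 112; s = 92; t = 144; col = 'yellow'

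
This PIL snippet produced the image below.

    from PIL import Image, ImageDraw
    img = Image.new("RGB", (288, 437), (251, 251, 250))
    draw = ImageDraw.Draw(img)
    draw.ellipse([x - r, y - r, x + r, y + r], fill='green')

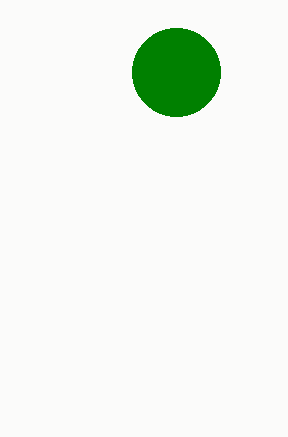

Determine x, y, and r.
x = 176
y = 72
r = 44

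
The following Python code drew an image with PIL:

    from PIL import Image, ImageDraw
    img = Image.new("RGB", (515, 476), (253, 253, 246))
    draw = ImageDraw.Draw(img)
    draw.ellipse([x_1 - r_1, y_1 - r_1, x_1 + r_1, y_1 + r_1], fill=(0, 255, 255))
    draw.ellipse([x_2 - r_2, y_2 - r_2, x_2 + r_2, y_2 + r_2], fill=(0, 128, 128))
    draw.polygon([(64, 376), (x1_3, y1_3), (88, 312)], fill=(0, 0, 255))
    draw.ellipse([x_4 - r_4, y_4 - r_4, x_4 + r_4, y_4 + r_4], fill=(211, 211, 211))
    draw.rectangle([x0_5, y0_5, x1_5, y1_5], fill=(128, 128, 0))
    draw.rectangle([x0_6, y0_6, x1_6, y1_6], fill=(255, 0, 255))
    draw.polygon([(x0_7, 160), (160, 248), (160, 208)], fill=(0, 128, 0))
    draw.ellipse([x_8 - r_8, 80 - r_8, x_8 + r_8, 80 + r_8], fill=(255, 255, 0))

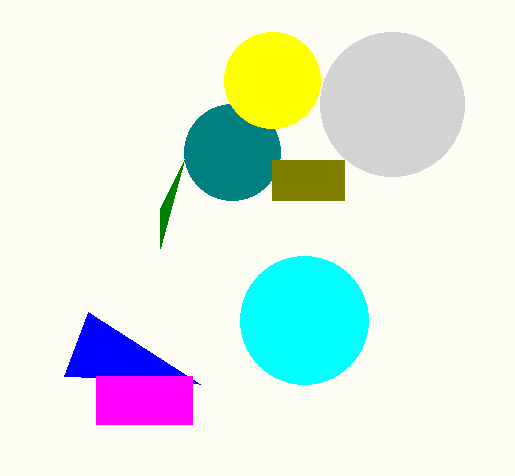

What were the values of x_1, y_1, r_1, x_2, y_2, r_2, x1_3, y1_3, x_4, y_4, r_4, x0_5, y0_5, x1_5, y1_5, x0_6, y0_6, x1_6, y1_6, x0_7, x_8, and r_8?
x_1 = 304; y_1 = 320; r_1 = 64; x_2 = 232; y_2 = 152; r_2 = 48; x1_3 = 200; y1_3 = 384; x_4 = 392; y_4 = 104; r_4 = 72; x0_5 = 272; y0_5 = 160; x1_5 = 344; y1_5 = 200; x0_6 = 96; y0_6 = 376; x1_6 = 192; y1_6 = 424; x0_7 = 184; x_8 = 272; r_8 = 48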